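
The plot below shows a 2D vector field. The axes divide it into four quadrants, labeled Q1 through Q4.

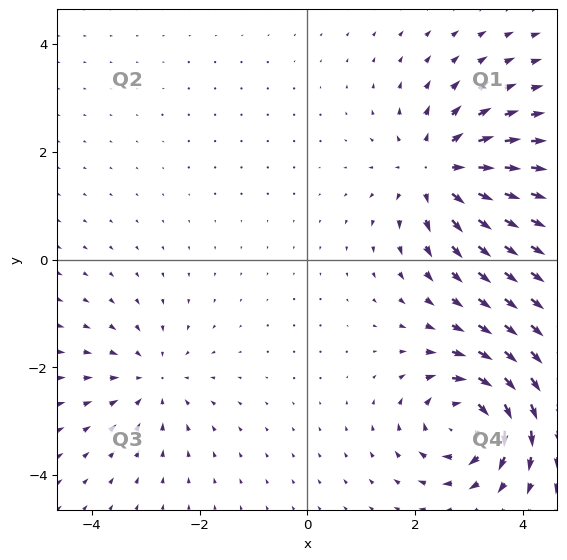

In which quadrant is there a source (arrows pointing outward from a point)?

The source sits at approximately (2.4, 1.6), which lies in quadrant Q1. The divergence there is about +4, positive as expected for a source.

Q1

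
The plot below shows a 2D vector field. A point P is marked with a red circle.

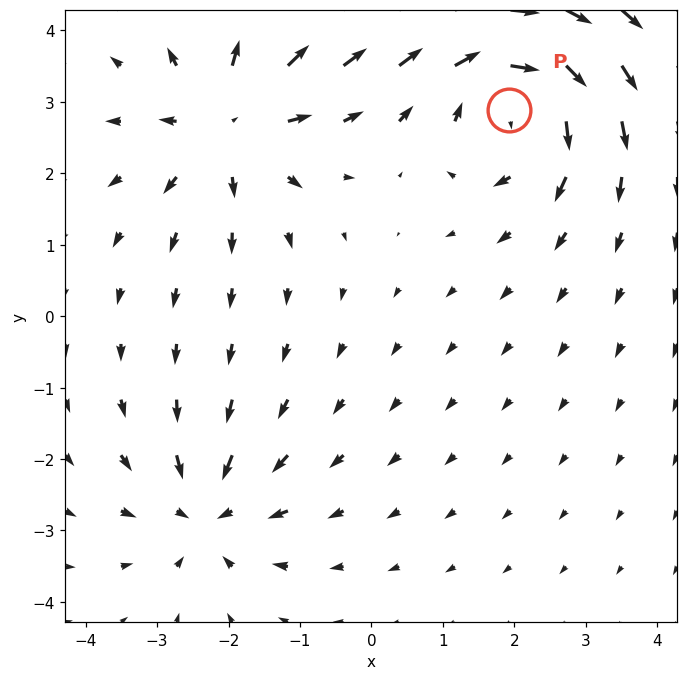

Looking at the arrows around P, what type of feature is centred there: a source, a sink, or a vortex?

At P (1.9, 2.9) the arrows circulate clockwise. Divergence ≈0, curl about -5 — near-zero divergence with nonzero curl is a vortex.

vortex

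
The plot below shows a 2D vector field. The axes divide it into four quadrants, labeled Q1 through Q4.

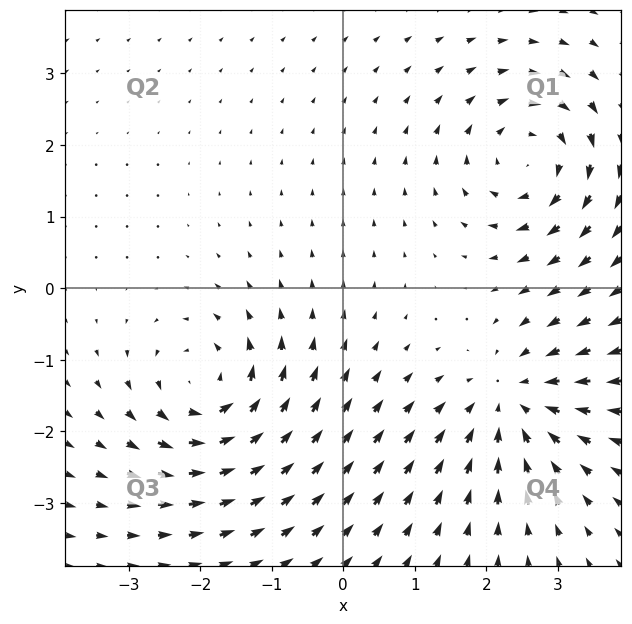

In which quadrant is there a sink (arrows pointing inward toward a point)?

Q4

The sink sits at approximately (2.4, -1.6), which lies in quadrant Q4. The divergence there is about -4, negative as expected for a sink.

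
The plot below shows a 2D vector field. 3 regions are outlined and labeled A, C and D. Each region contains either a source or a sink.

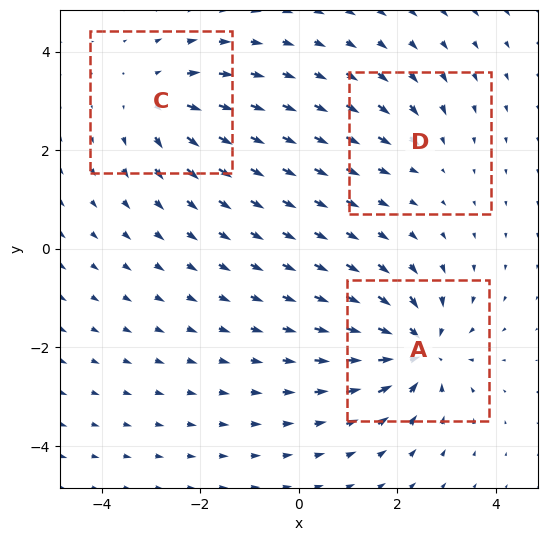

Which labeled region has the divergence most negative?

A

Divergence at each region's feature centre — A: about -6, C: about +4, D: about -2. Region A is most negative.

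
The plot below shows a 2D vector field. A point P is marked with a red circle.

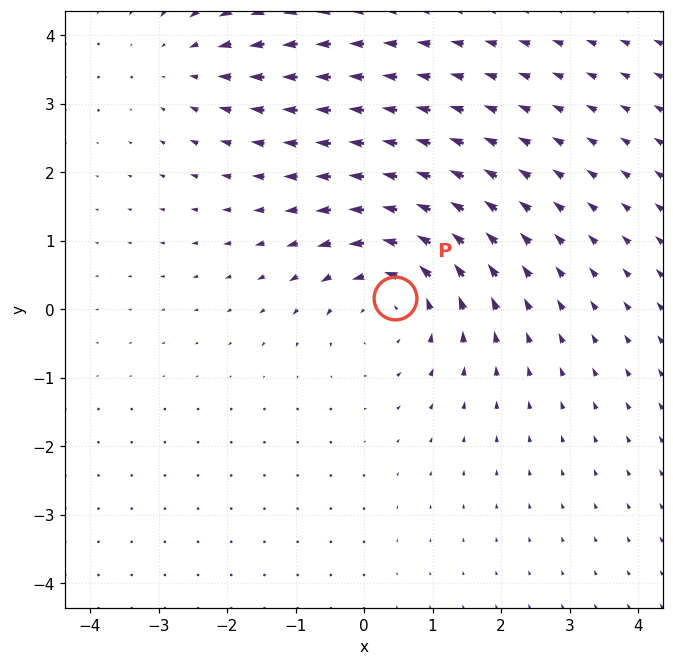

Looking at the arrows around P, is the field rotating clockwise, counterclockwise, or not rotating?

Near P at (0.5, 0.2) the arrows circulate counterclockwise. The curl (z-component) there is about +4; positive curl means counterclockwise rotation.

counterclockwise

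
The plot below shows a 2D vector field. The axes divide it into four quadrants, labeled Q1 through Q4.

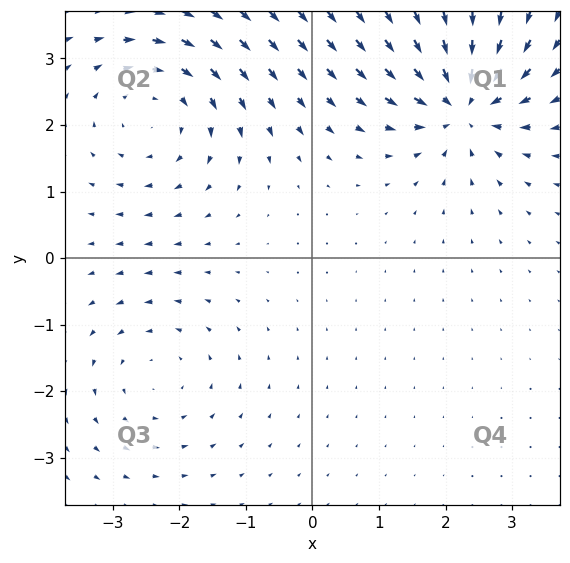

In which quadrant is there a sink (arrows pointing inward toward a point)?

Q1

The sink sits at approximately (2.3, 2.3), which lies in quadrant Q1. The divergence there is about -6, negative as expected for a sink.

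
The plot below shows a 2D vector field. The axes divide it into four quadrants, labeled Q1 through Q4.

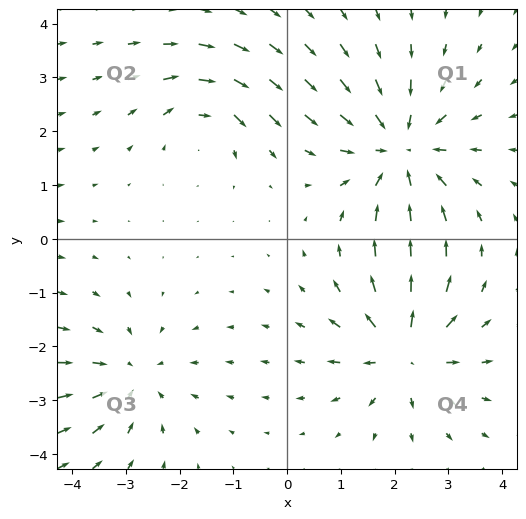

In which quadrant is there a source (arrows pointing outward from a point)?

The source sits at approximately (2.2, -2.1), which lies in quadrant Q4. The divergence there is about +5, positive as expected for a source.

Q4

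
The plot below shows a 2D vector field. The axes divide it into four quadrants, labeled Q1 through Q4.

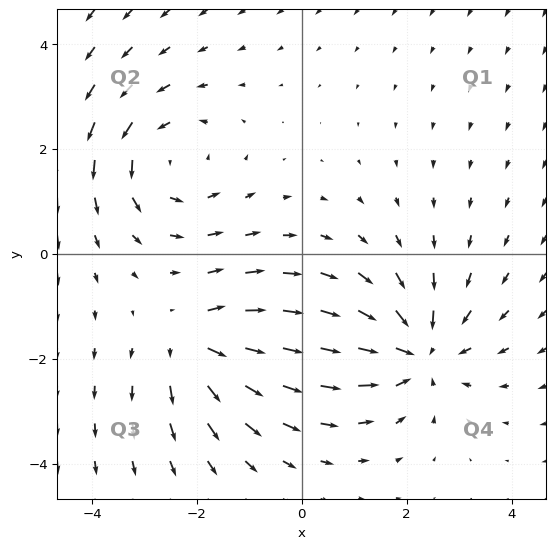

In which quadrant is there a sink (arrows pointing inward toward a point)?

The sink sits at approximately (2.2, -1.9), which lies in quadrant Q4. The divergence there is about -5, negative as expected for a sink.

Q4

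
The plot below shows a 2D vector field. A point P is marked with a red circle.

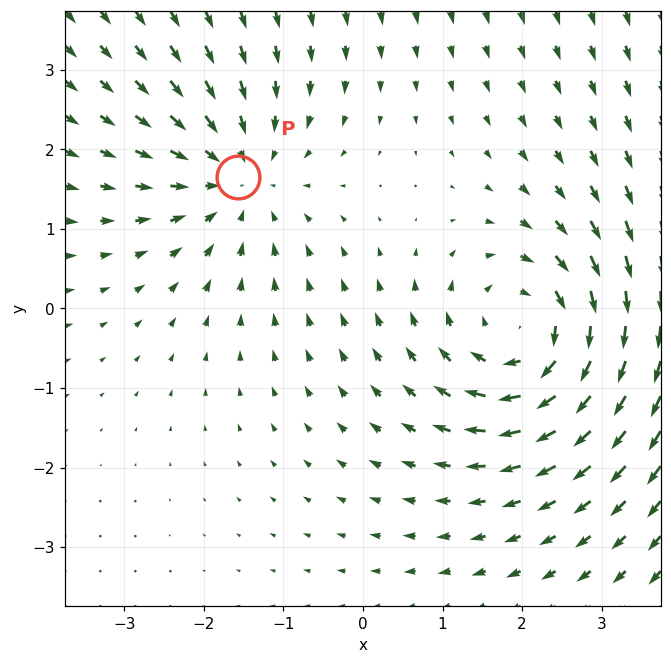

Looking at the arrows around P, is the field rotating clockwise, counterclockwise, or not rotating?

Near P at (-1.6, 1.7) the arrows show no circulation. The curl there is ≈0.

not rotating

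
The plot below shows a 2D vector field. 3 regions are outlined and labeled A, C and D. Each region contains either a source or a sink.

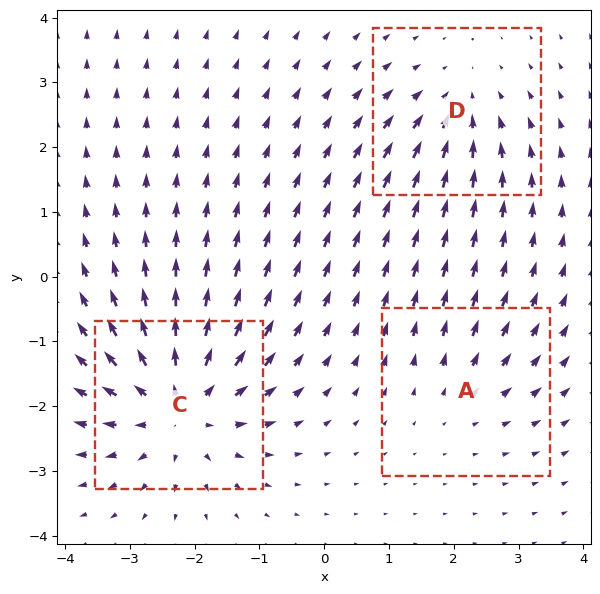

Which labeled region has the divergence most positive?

C

Divergence at each region's feature centre — A: about +2, C: about +5, D: about -3. Region C is most positive.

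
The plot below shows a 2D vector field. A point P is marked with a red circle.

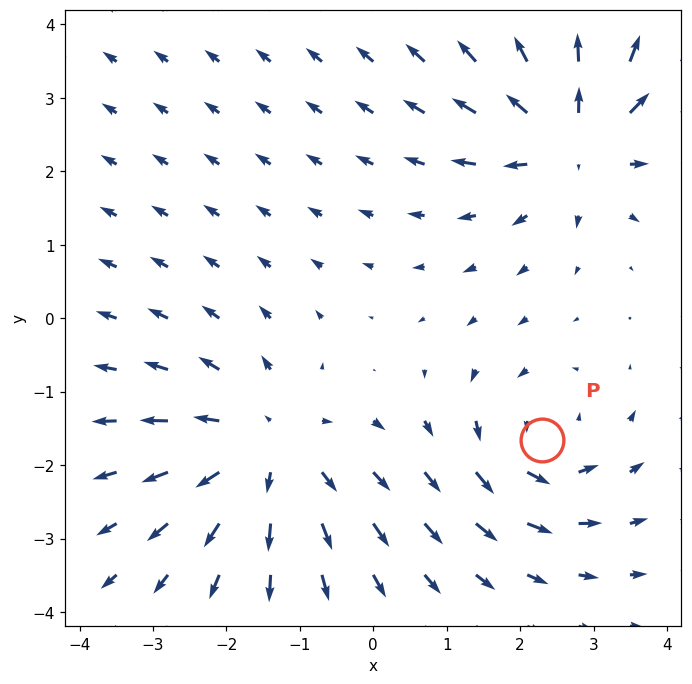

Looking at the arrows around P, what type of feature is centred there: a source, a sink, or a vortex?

At P (2.3, -1.7) the arrows circulate counterclockwise. Divergence ≈0, curl about +4 — near-zero divergence with nonzero curl is a vortex.

vortex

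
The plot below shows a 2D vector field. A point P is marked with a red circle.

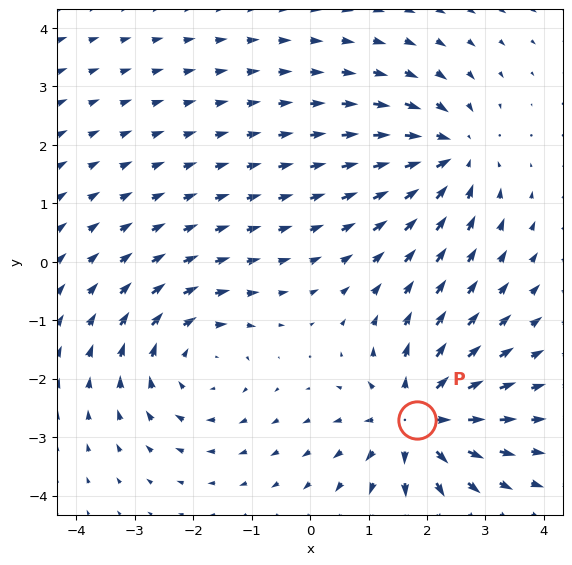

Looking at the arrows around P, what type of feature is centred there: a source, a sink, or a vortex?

At P (1.8, -2.7) the arrows spread outward. Divergence about +5, curl ≈0 — positive divergence with near-zero curl is a source.

source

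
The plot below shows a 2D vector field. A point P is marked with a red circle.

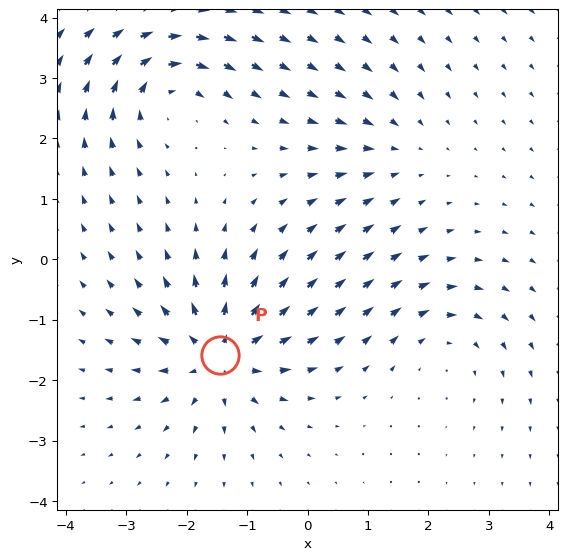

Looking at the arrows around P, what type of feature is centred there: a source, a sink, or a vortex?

source

At P (-1.5, -1.6) the arrows spread outward. Divergence about +6, curl ≈0 — positive divergence with near-zero curl is a source.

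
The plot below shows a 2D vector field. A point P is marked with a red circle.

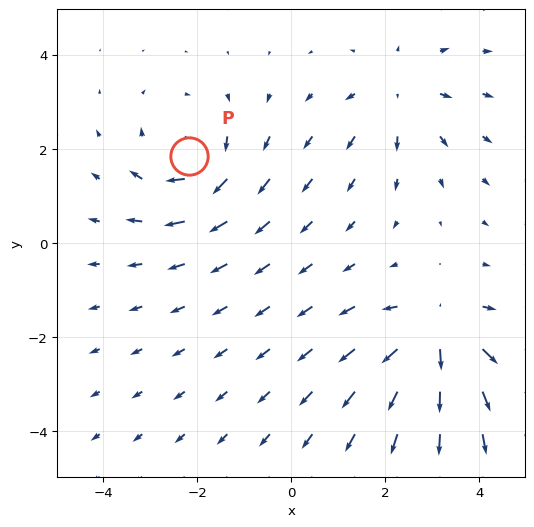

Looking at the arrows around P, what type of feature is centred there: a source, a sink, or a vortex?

At P (-2.2, 1.8) the arrows circulate clockwise. Divergence ≈0, curl about -5 — near-zero divergence with nonzero curl is a vortex.

vortex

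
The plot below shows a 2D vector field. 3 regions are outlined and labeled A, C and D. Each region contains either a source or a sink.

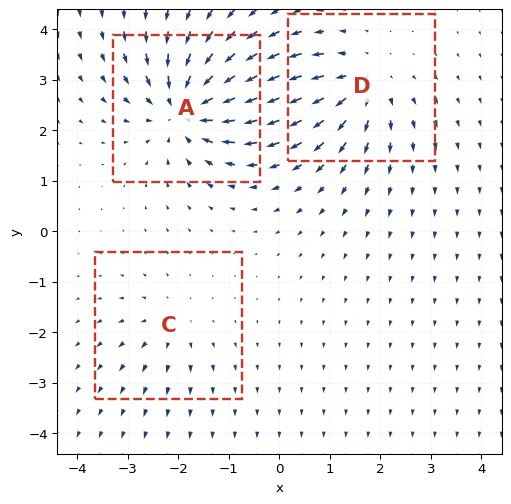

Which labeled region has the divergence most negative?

Divergence at each region's feature centre — A: about -6, C: about +2, D: about +4. Region A is most negative.

A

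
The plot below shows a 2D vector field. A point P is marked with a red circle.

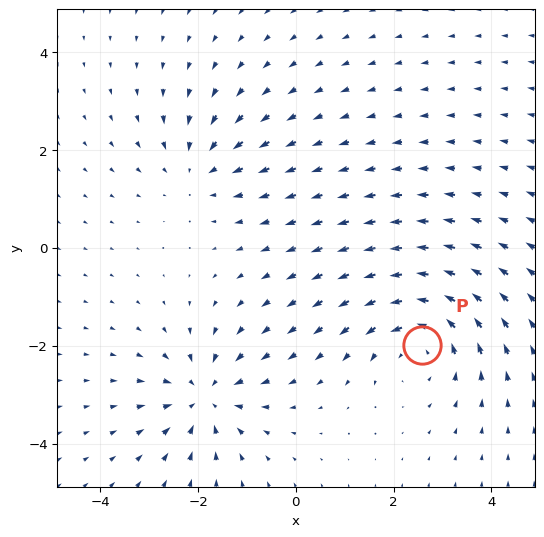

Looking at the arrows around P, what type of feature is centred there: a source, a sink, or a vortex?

At P (2.6, -2.0) the arrows circulate counterclockwise. Divergence ≈0, curl about +4 — near-zero divergence with nonzero curl is a vortex.

vortex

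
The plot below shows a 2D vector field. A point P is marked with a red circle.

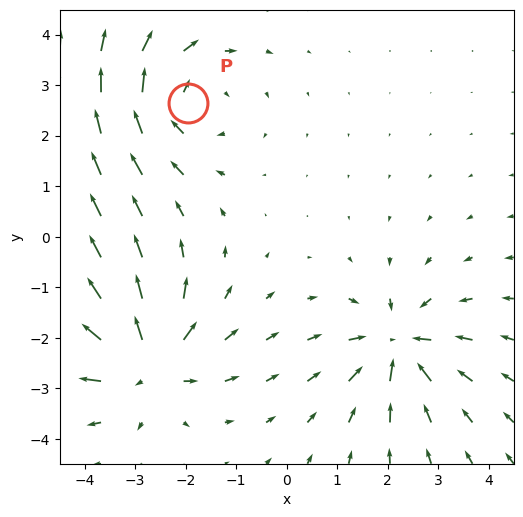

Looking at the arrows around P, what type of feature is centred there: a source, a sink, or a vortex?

vortex

At P (-2.0, 2.6) the arrows circulate clockwise. Divergence ≈0, curl about -4 — near-zero divergence with nonzero curl is a vortex.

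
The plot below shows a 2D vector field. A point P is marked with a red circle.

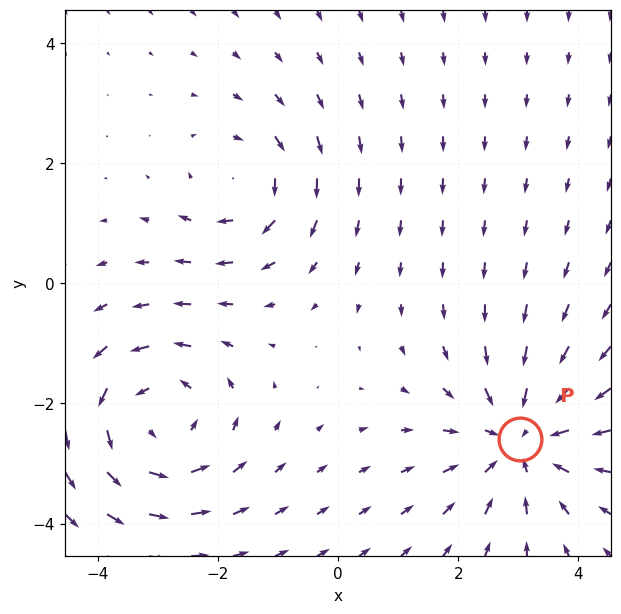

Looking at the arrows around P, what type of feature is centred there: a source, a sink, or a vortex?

sink

At P (3.0, -2.6) the arrows converge inward. Divergence about -4, curl ≈0 — negative divergence with near-zero curl is a sink.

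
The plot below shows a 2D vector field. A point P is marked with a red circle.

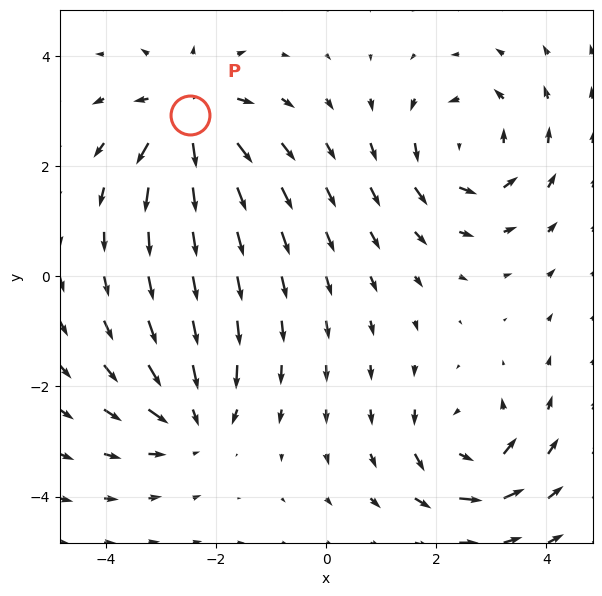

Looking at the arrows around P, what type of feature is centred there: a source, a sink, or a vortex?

At P (-2.5, 2.9) the arrows spread outward. Divergence about +5, curl ≈0 — positive divergence with near-zero curl is a source.

source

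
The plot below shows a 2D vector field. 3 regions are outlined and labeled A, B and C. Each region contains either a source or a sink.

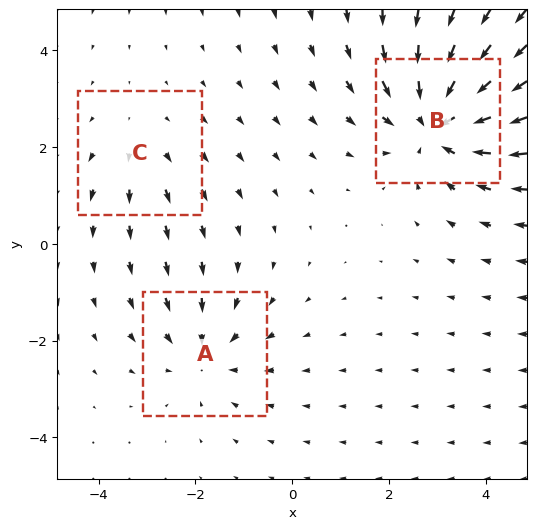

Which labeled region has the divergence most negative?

Divergence at each region's feature centre — A: about -3, B: about -5, C: about +2. Region B is most negative.

B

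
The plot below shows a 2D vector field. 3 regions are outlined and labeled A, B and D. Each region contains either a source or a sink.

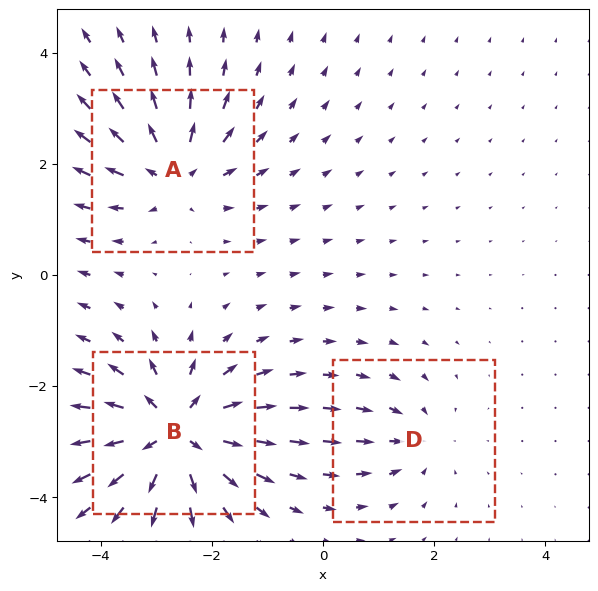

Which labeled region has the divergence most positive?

B

Divergence at each region's feature centre — A: about +4, B: about +5, D: about -2. Region B is most positive.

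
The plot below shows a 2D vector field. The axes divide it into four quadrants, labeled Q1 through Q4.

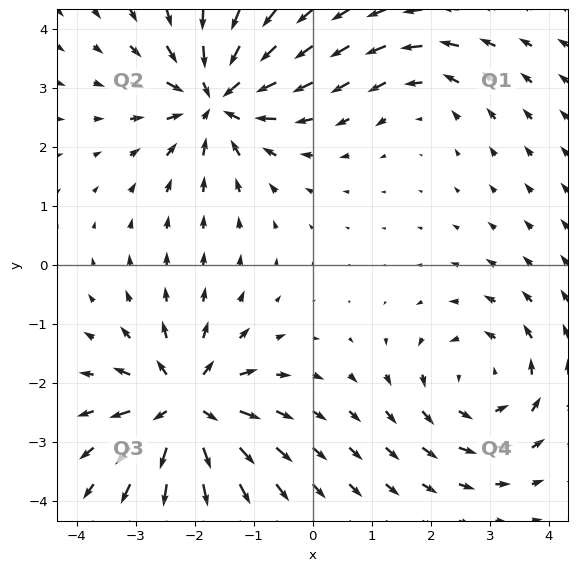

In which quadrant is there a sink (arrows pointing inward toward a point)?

The sink sits at approximately (-1.6, 2.8), which lies in quadrant Q2. The divergence there is about -7, negative as expected for a sink.

Q2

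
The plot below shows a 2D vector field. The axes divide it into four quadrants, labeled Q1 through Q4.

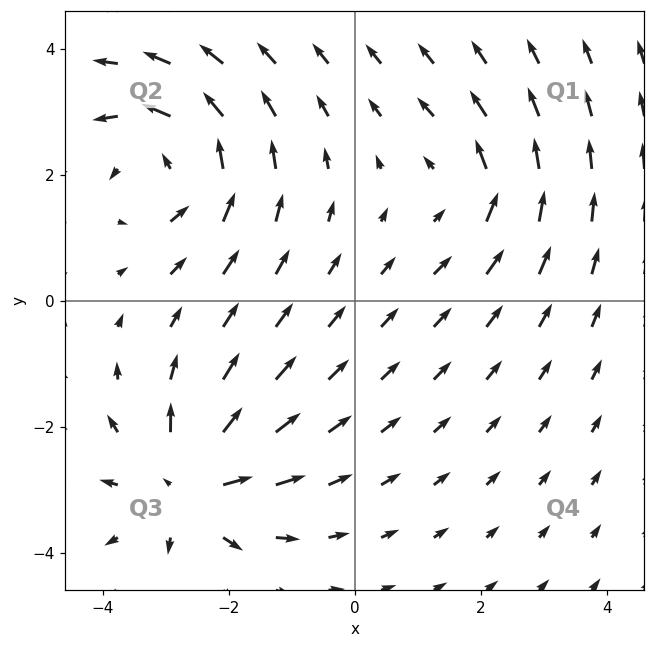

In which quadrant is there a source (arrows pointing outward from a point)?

The source sits at approximately (-2.6, -2.9), which lies in quadrant Q3. The divergence there is about +6, positive as expected for a source.

Q3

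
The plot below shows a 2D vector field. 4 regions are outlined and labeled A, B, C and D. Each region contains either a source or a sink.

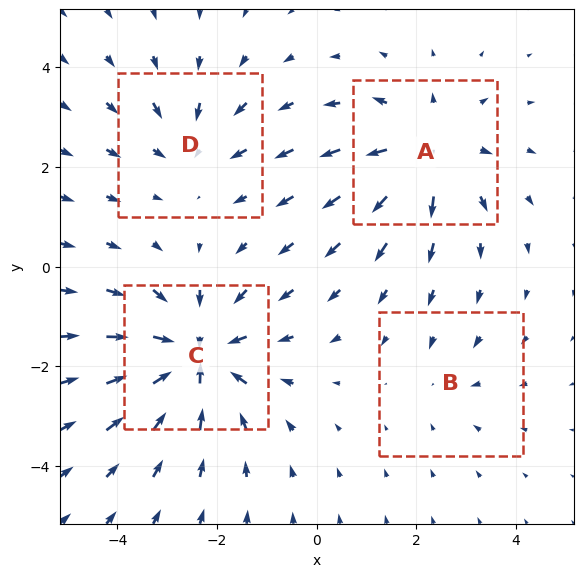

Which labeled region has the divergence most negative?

C

Divergence at each region's feature centre — A: about +4, B: about -2, C: about -6, D: about -3. Region C is most negative.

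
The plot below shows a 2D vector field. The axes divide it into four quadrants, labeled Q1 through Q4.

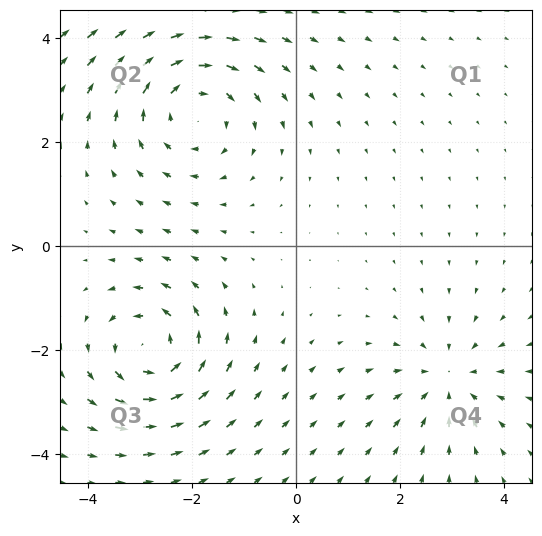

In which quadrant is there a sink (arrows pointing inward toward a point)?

The sink sits at approximately (2.9, -2.6), which lies in quadrant Q4. The divergence there is about -3, negative as expected for a sink.

Q4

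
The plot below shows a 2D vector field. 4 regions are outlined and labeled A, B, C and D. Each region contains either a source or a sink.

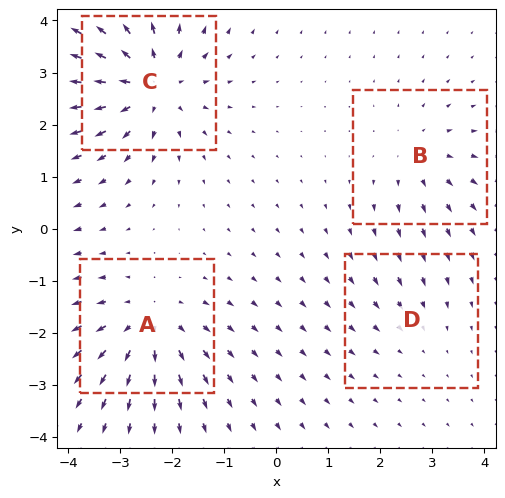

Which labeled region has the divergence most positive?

C

Divergence at each region's feature centre — A: about +5, B: about +4, C: about +7, D: about -2. Region C is most positive.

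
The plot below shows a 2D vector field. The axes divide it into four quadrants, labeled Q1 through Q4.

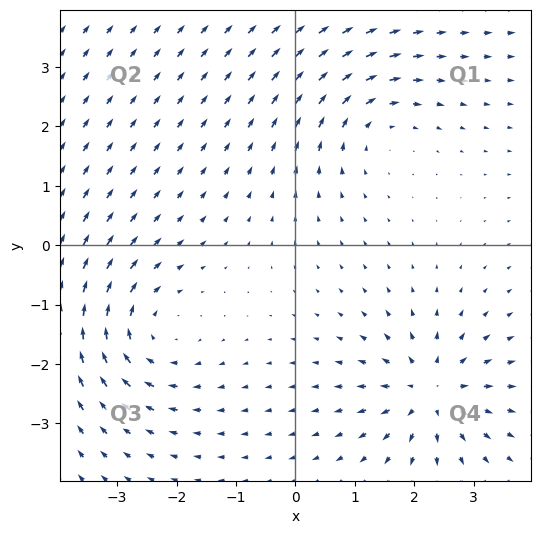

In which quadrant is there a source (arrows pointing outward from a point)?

The source sits at approximately (2.3, -2.5), which lies in quadrant Q4. The divergence there is about +6, positive as expected for a source.

Q4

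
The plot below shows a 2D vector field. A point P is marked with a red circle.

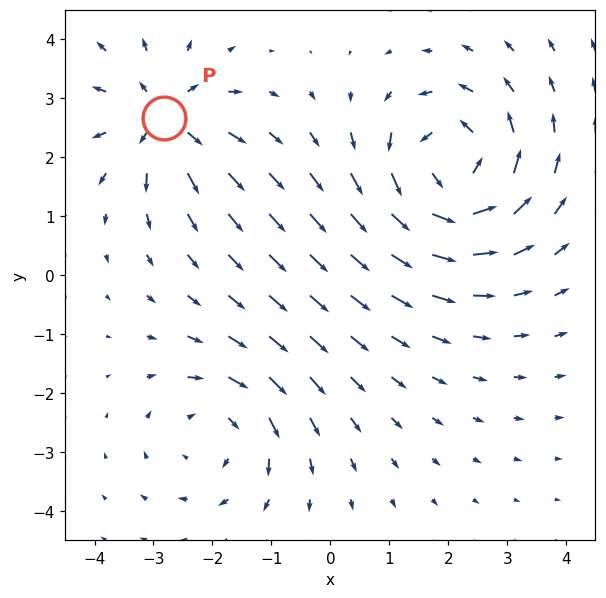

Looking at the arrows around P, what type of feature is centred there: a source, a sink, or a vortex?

source

At P (-2.8, 2.7) the arrows spread outward. Divergence about +4, curl ≈0 — positive divergence with near-zero curl is a source.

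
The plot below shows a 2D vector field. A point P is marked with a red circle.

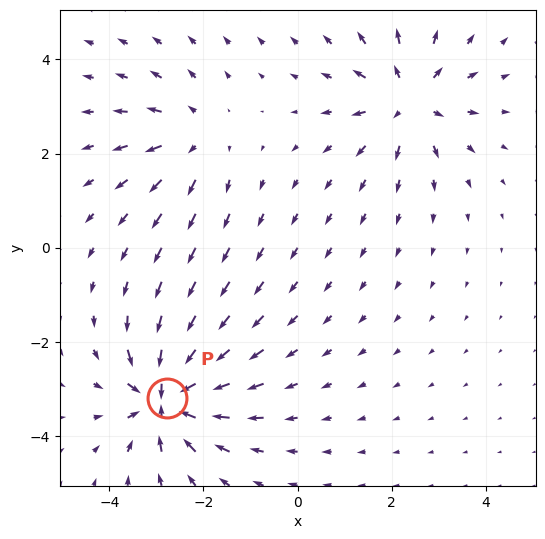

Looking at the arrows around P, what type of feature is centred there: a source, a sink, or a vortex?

sink

At P (-2.8, -3.2) the arrows converge inward. Divergence about -7, curl ≈0 — negative divergence with near-zero curl is a sink.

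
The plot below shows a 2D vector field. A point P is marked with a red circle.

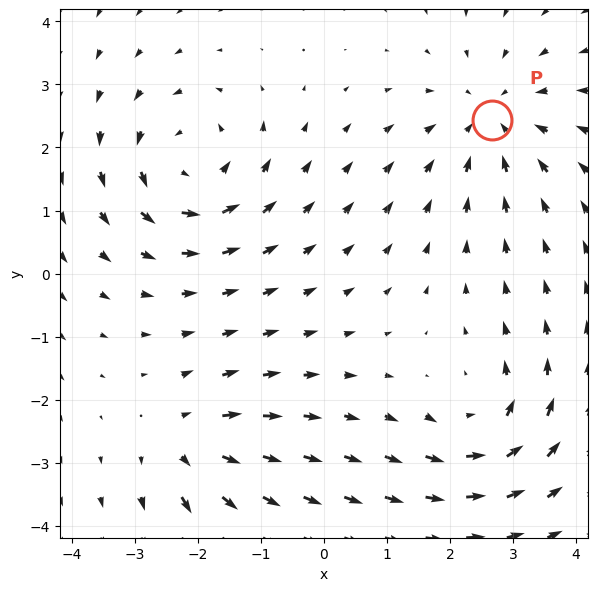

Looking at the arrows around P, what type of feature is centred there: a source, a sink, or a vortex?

sink

At P (2.7, 2.4) the arrows converge inward. Divergence about -3, curl ≈0 — negative divergence with near-zero curl is a sink.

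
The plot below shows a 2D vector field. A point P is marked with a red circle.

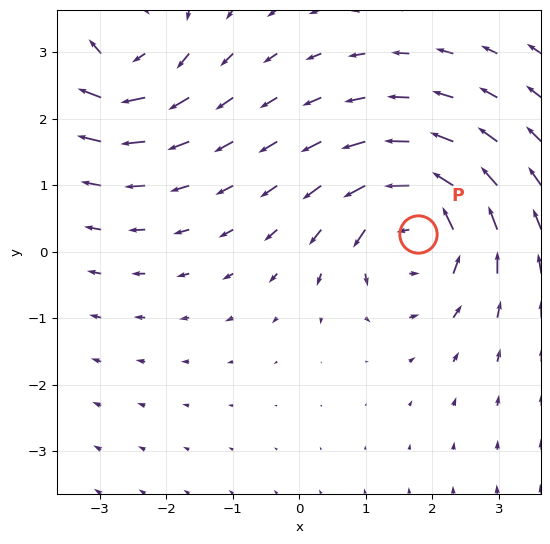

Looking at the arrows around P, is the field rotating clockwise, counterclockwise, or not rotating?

counterclockwise

Near P at (1.8, 0.3) the arrows circulate counterclockwise. The curl (z-component) there is about +5; positive curl means counterclockwise rotation.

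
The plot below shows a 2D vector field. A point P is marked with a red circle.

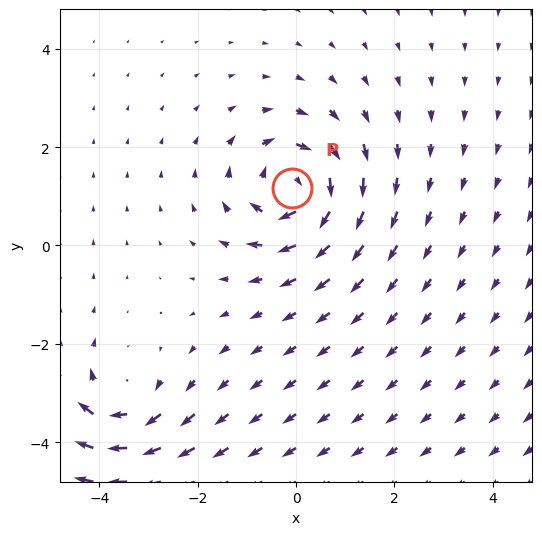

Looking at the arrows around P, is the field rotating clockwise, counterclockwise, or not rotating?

Near P at (-0.1, 1.2) the arrows circulate clockwise. The curl (z-component) there is about -5; negative curl means clockwise rotation.

clockwise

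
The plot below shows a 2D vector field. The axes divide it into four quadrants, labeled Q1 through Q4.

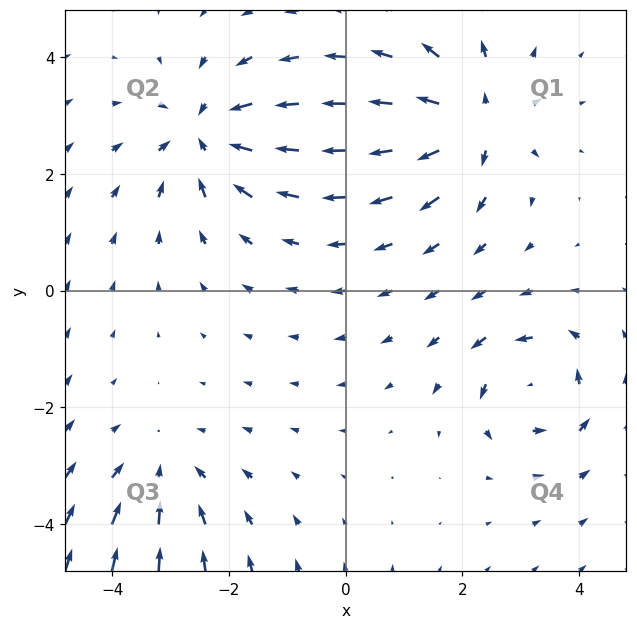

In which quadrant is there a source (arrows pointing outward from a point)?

Q1

The source sits at approximately (2.2, 2.9), which lies in quadrant Q1. The divergence there is about +5, positive as expected for a source.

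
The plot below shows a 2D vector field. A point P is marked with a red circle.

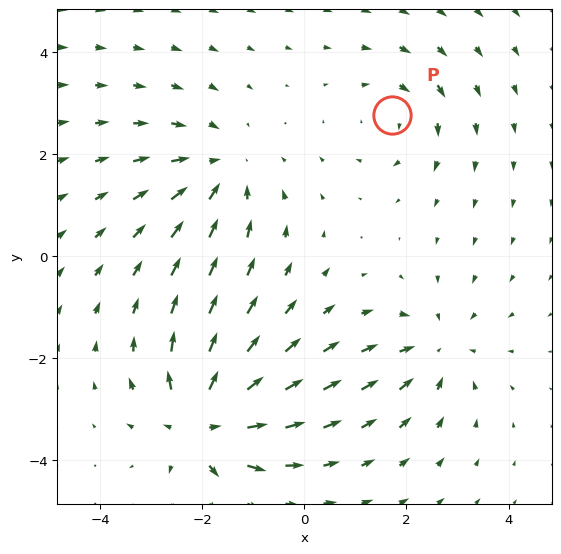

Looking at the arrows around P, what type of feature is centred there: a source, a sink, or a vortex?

vortex

At P (1.7, 2.8) the arrows circulate clockwise. Divergence ≈0, curl about -3 — near-zero divergence with nonzero curl is a vortex.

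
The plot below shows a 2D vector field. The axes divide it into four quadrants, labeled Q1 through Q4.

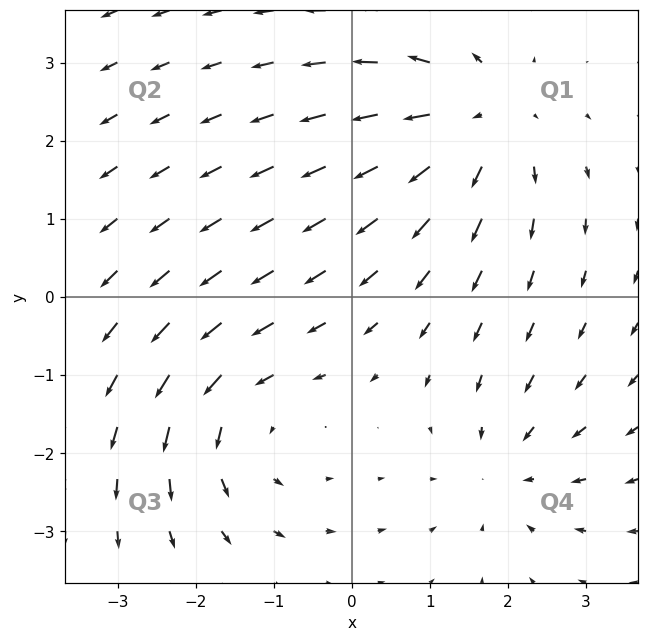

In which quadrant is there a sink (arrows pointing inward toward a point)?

The sink sits at approximately (2.0, -2.2), which lies in quadrant Q4. The divergence there is about -3, negative as expected for a sink.

Q4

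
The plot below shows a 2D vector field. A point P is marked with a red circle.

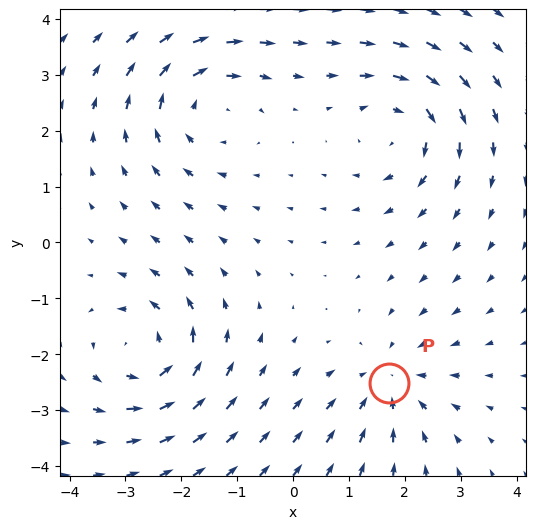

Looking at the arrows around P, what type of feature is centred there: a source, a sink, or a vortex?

At P (1.7, -2.5) the arrows converge inward. Divergence about -4, curl ≈0 — negative divergence with near-zero curl is a sink.

sink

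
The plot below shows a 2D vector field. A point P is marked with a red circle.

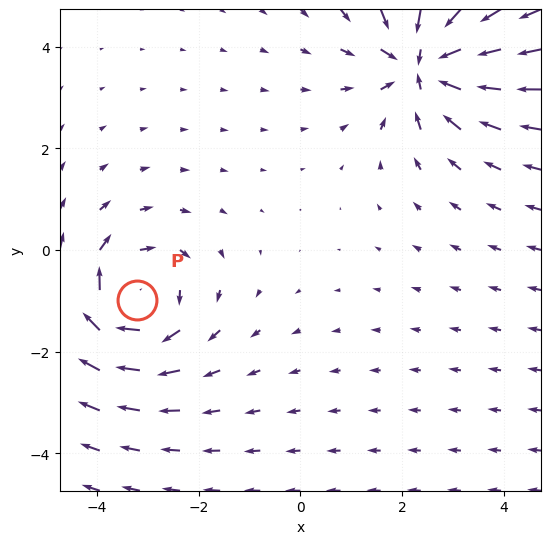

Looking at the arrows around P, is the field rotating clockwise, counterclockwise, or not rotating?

clockwise

Near P at (-3.2, -1.0) the arrows circulate clockwise. The curl (z-component) there is about -4; negative curl means clockwise rotation.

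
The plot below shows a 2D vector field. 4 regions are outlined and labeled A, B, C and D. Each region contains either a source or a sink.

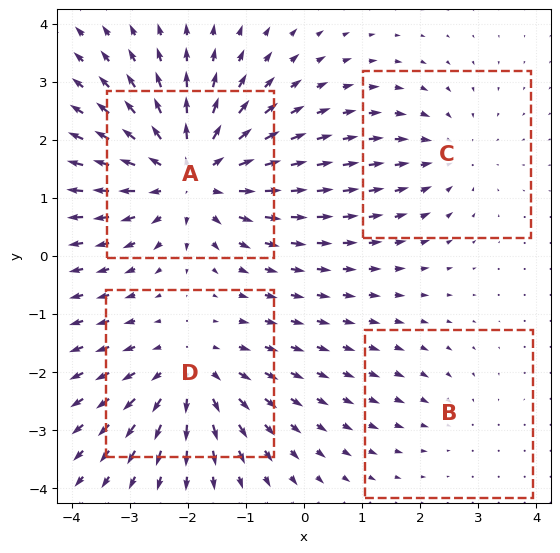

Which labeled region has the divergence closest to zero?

Divergence at each region's feature centre — A: about +6, B: about -2, C: about -3, D: about +4. Region B is closest to zero.

B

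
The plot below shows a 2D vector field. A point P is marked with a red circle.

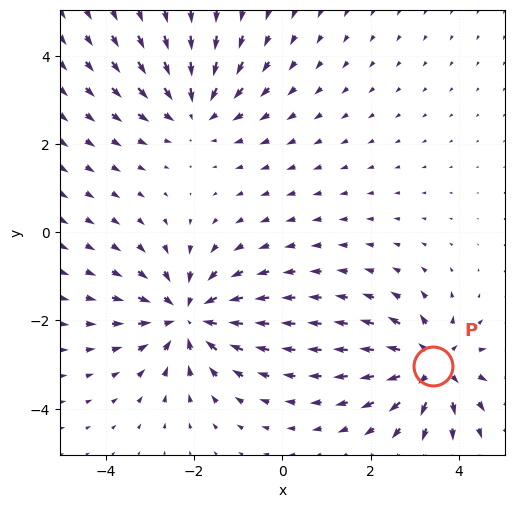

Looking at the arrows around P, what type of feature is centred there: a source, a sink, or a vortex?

source

At P (3.4, -3.0) the arrows spread outward. Divergence about +4, curl ≈0 — positive divergence with near-zero curl is a source.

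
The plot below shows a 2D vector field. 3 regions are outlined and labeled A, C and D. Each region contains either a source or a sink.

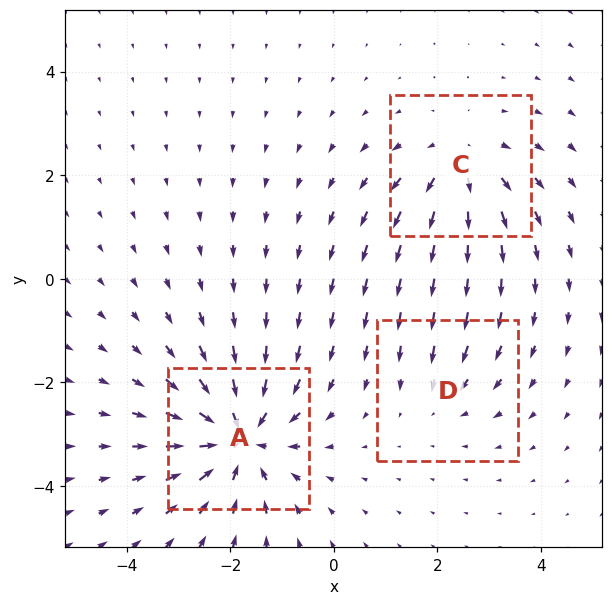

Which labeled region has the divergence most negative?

Divergence at each region's feature centre — A: about -5, C: about +3, D: about -2. Region A is most negative.

A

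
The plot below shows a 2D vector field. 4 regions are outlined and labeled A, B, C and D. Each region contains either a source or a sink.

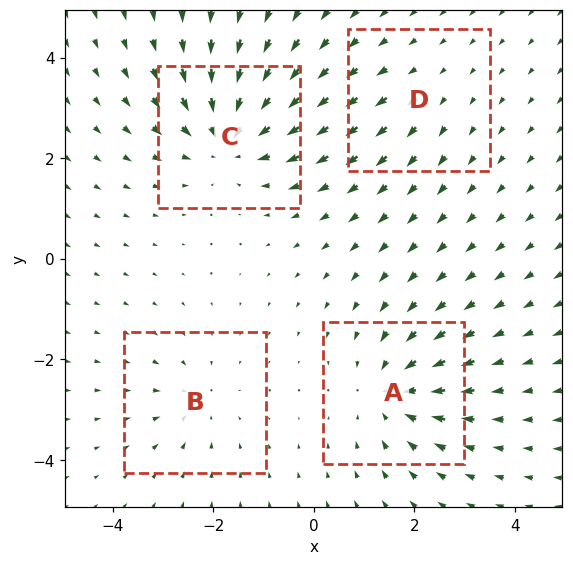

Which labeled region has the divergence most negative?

Divergence at each region's feature centre — A: about -5, B: about -3, C: about -6, D: about +2. Region C is most negative.

C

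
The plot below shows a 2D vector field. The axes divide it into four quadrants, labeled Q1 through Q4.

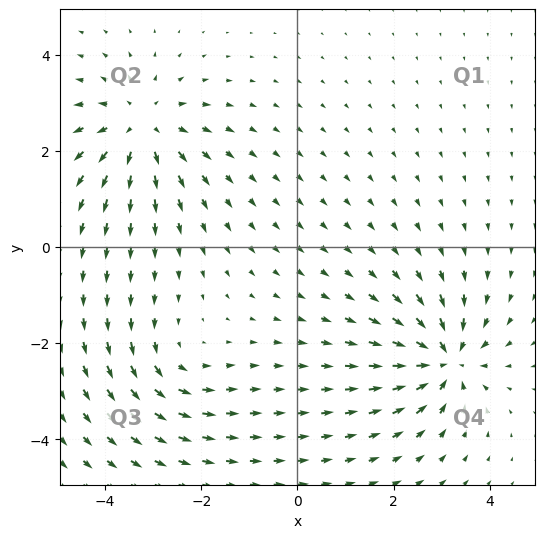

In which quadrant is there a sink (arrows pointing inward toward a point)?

Q4

The sink sits at approximately (3.1, -2.3), which lies in quadrant Q4. The divergence there is about -7, negative as expected for a sink.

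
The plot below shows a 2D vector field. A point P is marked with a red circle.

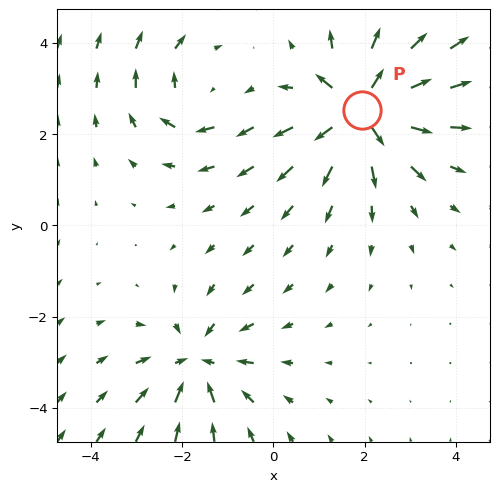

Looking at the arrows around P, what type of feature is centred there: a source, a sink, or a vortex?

At P (1.9, 2.5) the arrows spread outward. Divergence about +7, curl ≈0 — positive divergence with near-zero curl is a source.

source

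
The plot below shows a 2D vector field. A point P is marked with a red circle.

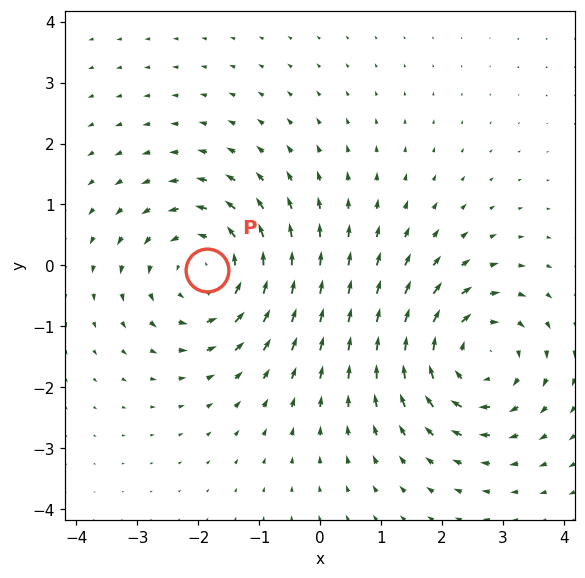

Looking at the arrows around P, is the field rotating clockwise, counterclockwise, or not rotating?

counterclockwise

Near P at (-1.9, -0.1) the arrows circulate counterclockwise. The curl (z-component) there is about +4; positive curl means counterclockwise rotation.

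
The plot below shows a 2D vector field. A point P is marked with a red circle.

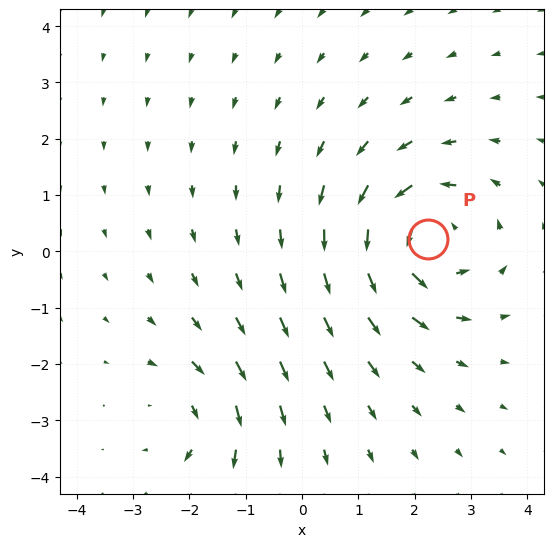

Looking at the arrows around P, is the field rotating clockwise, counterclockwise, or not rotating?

counterclockwise

Near P at (2.2, 0.2) the arrows circulate counterclockwise. The curl (z-component) there is about +5; positive curl means counterclockwise rotation.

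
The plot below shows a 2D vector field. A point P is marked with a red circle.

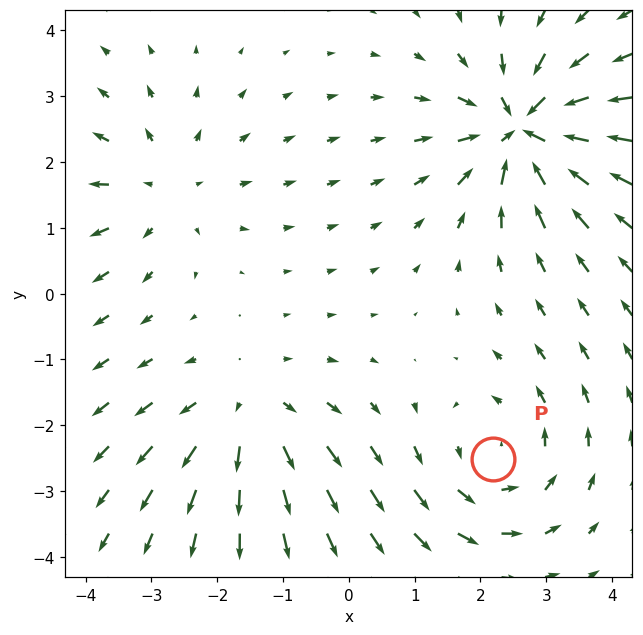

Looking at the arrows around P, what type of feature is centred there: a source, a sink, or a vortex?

At P (2.2, -2.5) the arrows circulate counterclockwise. Divergence ≈0, curl about +3 — near-zero divergence with nonzero curl is a vortex.

vortex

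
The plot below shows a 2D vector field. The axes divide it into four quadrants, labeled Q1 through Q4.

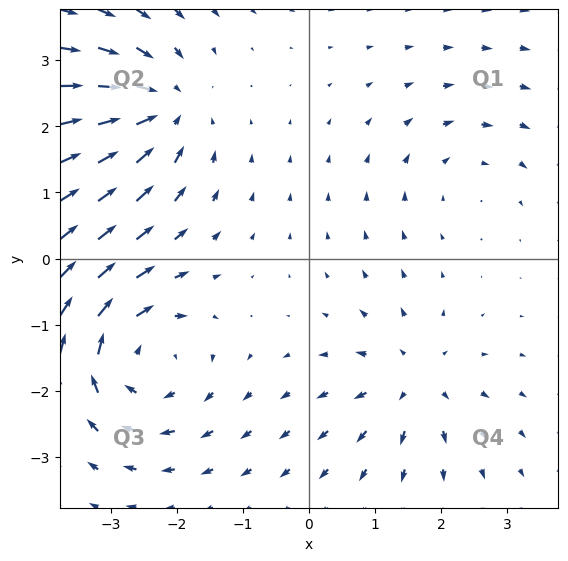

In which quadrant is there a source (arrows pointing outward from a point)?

The source sits at approximately (1.6, -1.8), which lies in quadrant Q4. The divergence there is about +4, positive as expected for a source.

Q4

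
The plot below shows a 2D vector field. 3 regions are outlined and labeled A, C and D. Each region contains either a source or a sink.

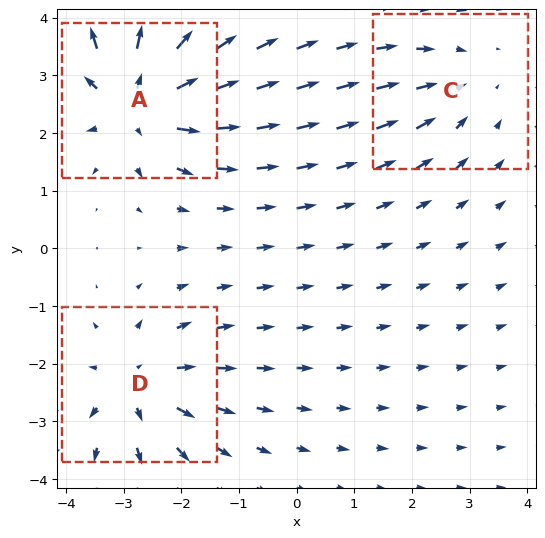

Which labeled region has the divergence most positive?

A

Divergence at each region's feature centre — A: about +5, C: about -2, D: about +3. Region A is most positive.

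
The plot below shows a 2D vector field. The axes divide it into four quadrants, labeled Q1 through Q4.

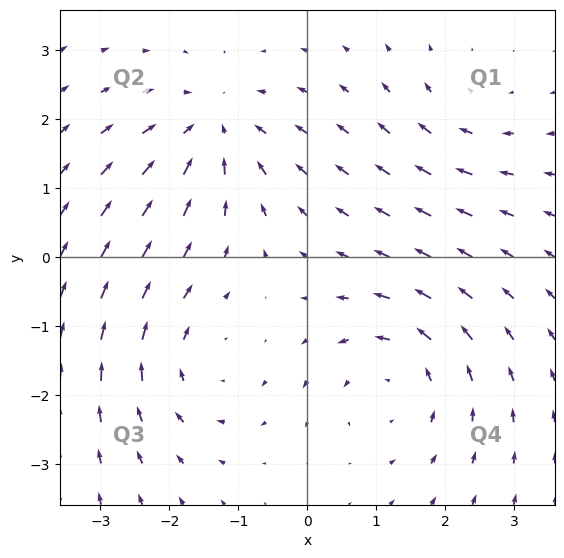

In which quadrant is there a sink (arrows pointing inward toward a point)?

Q2

The sink sits at approximately (-1.4, 1.9), which lies in quadrant Q2. The divergence there is about -4, negative as expected for a sink.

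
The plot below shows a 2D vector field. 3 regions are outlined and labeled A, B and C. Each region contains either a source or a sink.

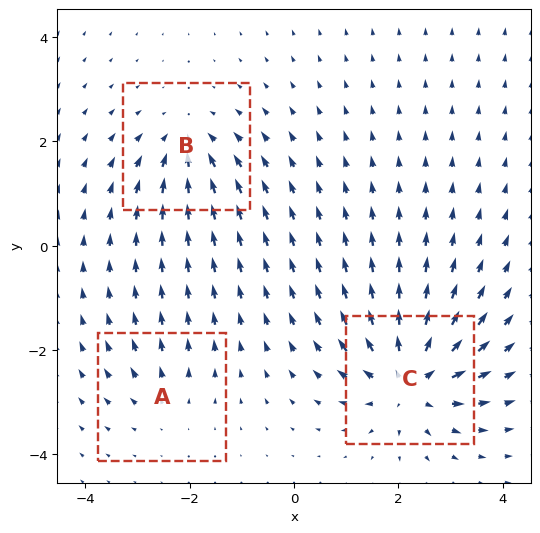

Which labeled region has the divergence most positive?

C

Divergence at each region's feature centre — A: about +2, B: about -4, C: about +6. Region C is most positive.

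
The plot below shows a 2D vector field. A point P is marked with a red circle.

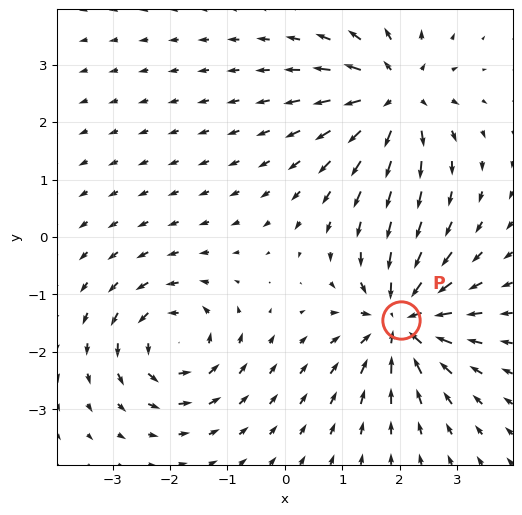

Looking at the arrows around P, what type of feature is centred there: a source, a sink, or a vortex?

At P (2.0, -1.5) the arrows converge inward. Divergence about -6, curl ≈0 — negative divergence with near-zero curl is a sink.

sink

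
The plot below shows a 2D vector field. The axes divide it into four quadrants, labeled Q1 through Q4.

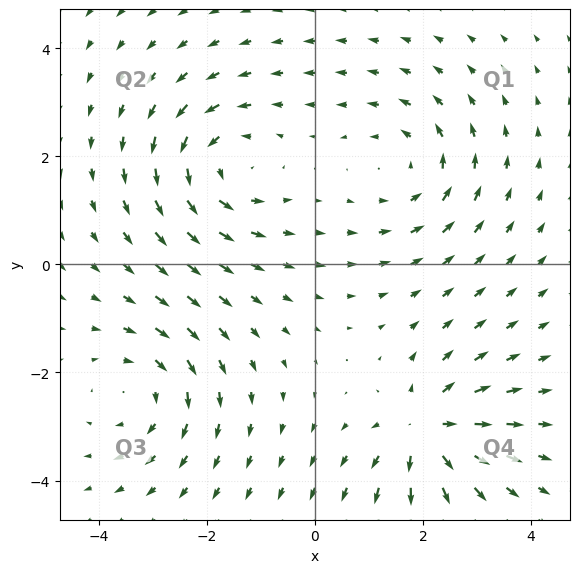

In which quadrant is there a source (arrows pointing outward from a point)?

The source sits at approximately (2.1, -3.1), which lies in quadrant Q4. The divergence there is about +5, positive as expected for a source.

Q4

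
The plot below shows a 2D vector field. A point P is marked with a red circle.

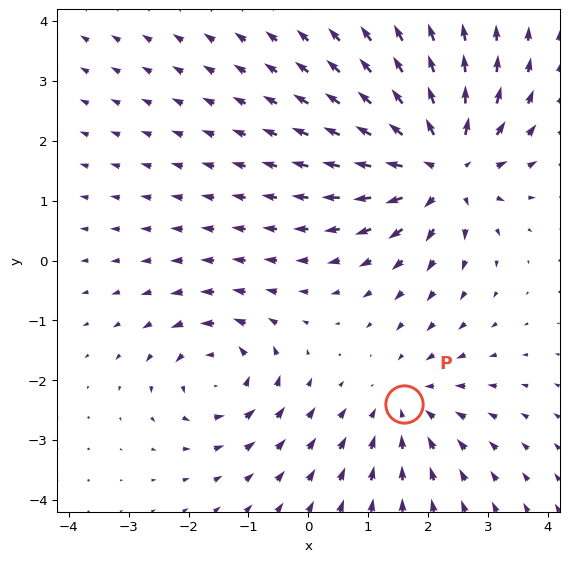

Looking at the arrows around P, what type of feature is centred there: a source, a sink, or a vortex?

sink

At P (1.6, -2.4) the arrows converge inward. Divergence about -2, curl ≈0 — negative divergence with near-zero curl is a sink.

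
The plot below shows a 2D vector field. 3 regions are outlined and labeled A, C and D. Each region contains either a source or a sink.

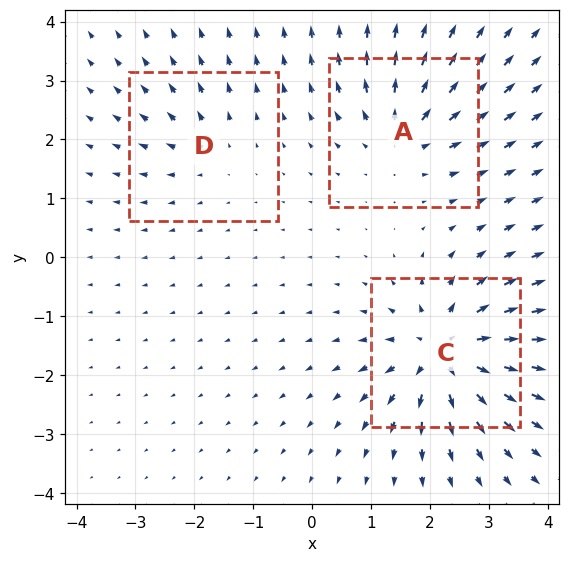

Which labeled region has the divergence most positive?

Divergence at each region's feature centre — A: about +4, C: about +6, D: about +2. Region C is most positive.

C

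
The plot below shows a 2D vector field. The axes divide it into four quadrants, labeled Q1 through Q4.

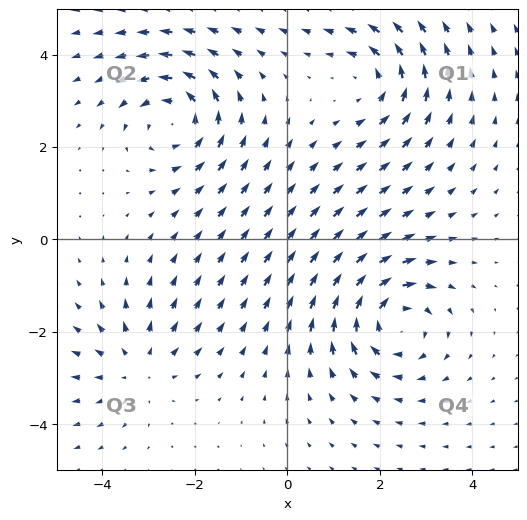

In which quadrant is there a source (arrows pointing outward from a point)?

The source sits at approximately (-3.2, -2.7), which lies in quadrant Q3. The divergence there is about +3, positive as expected for a source.

Q3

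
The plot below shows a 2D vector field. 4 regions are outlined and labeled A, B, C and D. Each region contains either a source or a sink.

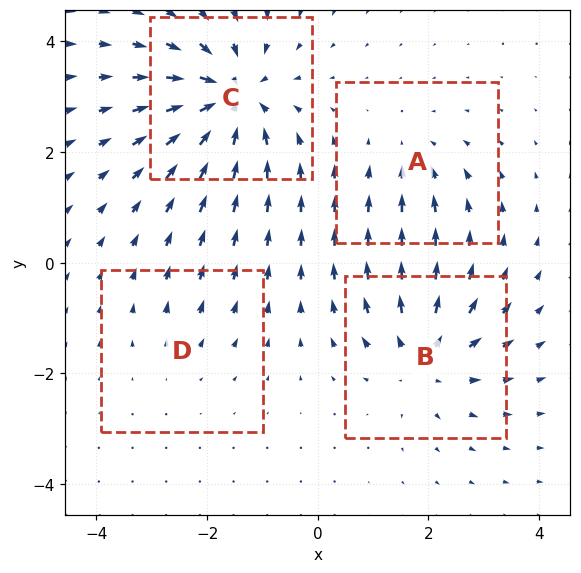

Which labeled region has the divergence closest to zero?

Divergence at each region's feature centre — A: about -3, B: about +6, C: about -8, D: about +2. Region D is closest to zero.

D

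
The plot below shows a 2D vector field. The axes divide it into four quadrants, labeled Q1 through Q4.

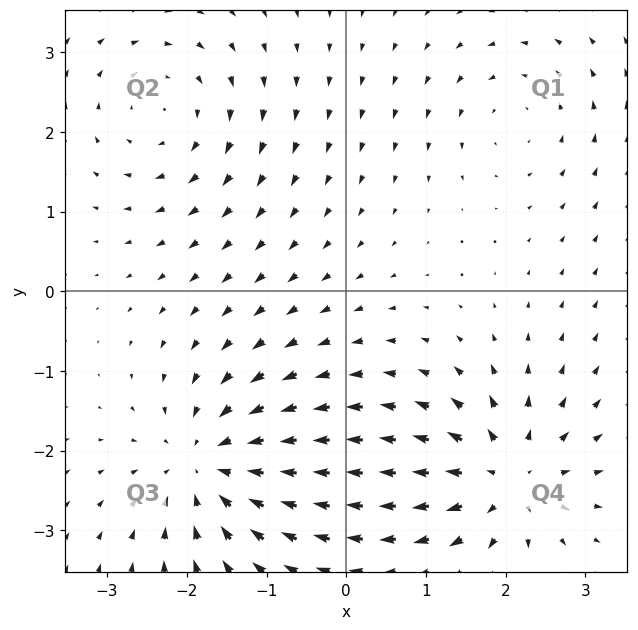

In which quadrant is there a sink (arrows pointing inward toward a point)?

Q3

The sink sits at approximately (-1.7, -2.2), which lies in quadrant Q3. The divergence there is about -5, negative as expected for a sink.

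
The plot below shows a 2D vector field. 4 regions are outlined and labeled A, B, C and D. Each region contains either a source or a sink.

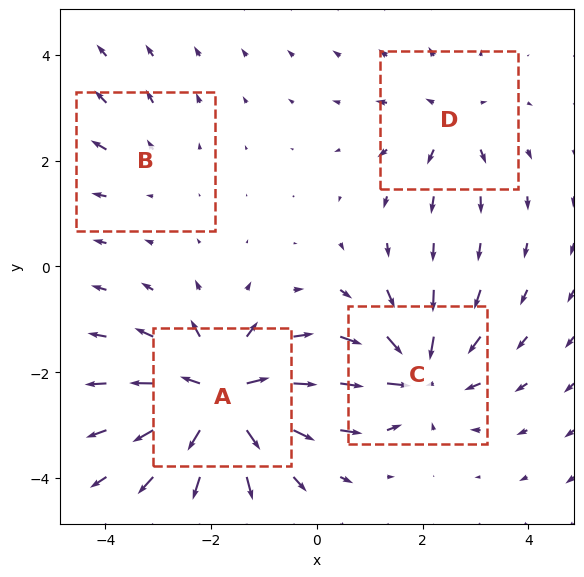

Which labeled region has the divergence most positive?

Divergence at each region's feature centre — A: about +8, B: about +2, C: about -6, D: about +4. Region A is most positive.

A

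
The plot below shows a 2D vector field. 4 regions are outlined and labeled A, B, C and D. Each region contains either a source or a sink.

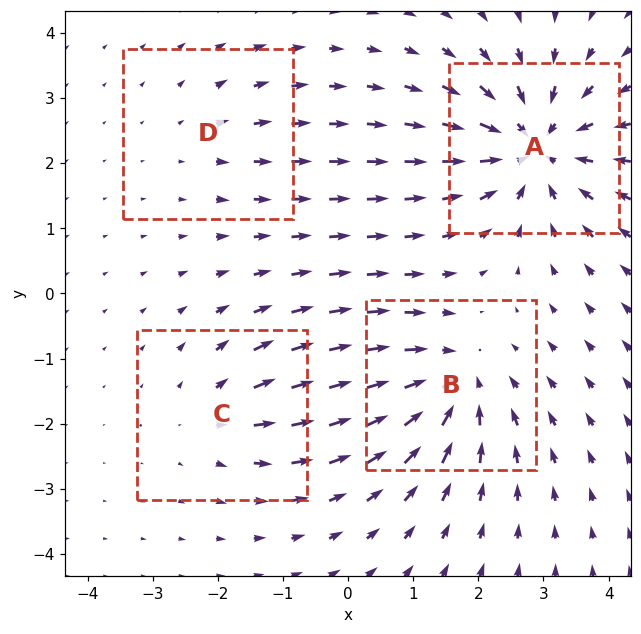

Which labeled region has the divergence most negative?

A

Divergence at each region's feature centre — A: about -7, B: about -5, C: about +3, D: about +2. Region A is most negative.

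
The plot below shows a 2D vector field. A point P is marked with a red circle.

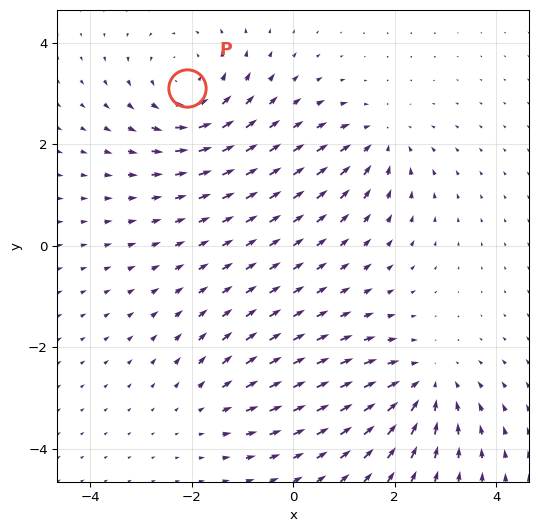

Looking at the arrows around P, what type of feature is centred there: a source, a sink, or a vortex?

vortex

At P (-2.1, 3.1) the arrows circulate counterclockwise. Divergence ≈0, curl about +4 — near-zero divergence with nonzero curl is a vortex.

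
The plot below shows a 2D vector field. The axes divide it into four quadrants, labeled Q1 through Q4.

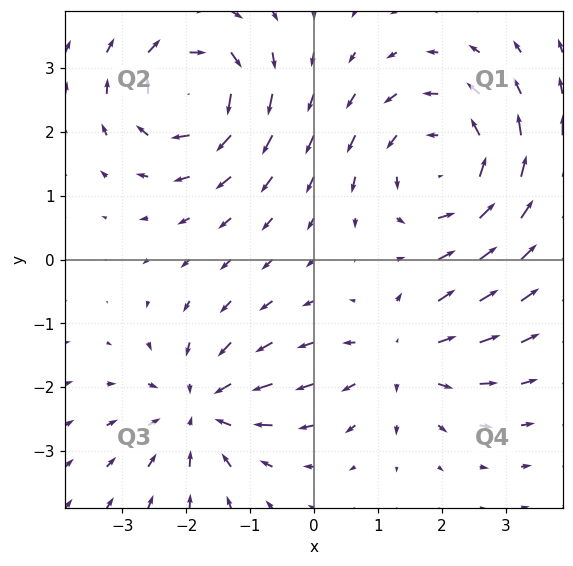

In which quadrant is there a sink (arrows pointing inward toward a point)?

The sink sits at approximately (-1.8, -2.3), which lies in quadrant Q3. The divergence there is about -4, negative as expected for a sink.

Q3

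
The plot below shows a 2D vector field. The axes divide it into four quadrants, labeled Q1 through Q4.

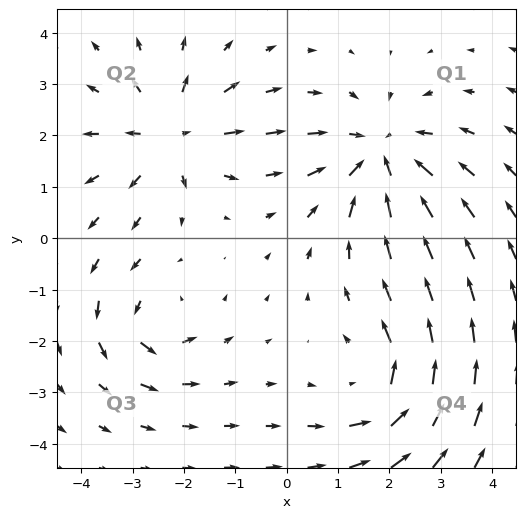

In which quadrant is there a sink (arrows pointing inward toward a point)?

Q1

The sink sits at approximately (1.8, 1.6), which lies in quadrant Q1. The divergence there is about -4, negative as expected for a sink.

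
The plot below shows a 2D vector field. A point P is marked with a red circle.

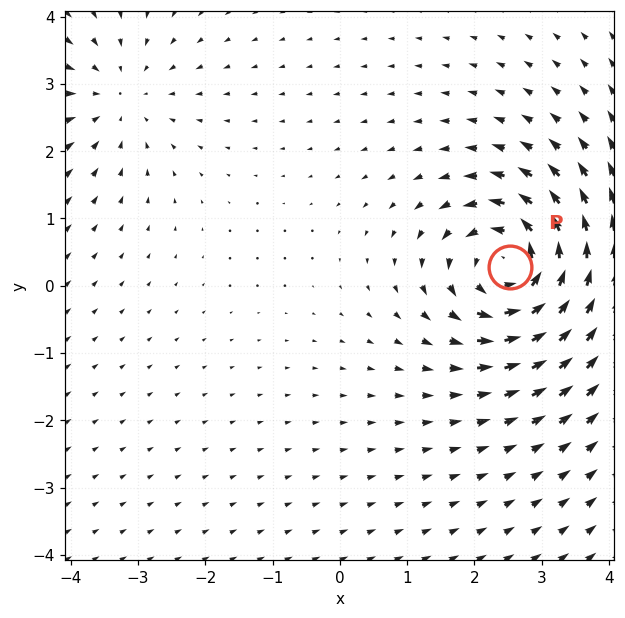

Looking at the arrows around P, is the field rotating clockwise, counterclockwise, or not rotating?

counterclockwise

Near P at (2.5, 0.3) the arrows circulate counterclockwise. The curl (z-component) there is about +6; positive curl means counterclockwise rotation.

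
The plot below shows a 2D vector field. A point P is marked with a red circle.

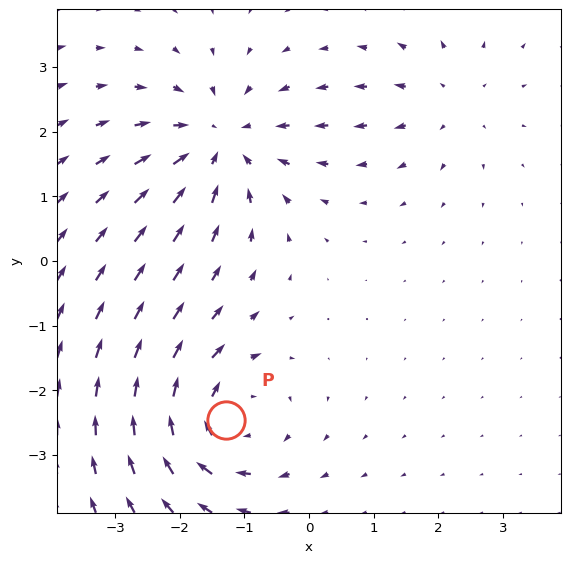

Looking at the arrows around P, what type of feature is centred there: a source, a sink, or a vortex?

vortex

At P (-1.3, -2.5) the arrows circulate clockwise. Divergence ≈0, curl about -5 — near-zero divergence with nonzero curl is a vortex.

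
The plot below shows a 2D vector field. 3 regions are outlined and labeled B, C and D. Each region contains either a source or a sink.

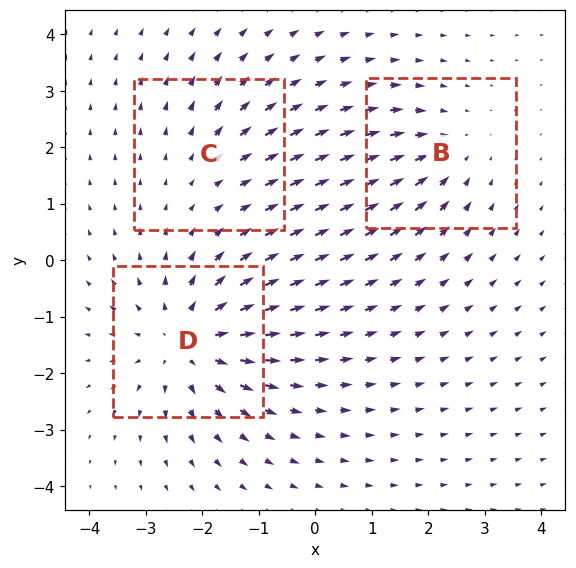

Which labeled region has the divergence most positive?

D

Divergence at each region's feature centre — B: about -3, C: about +2, D: about +4. Region D is most positive.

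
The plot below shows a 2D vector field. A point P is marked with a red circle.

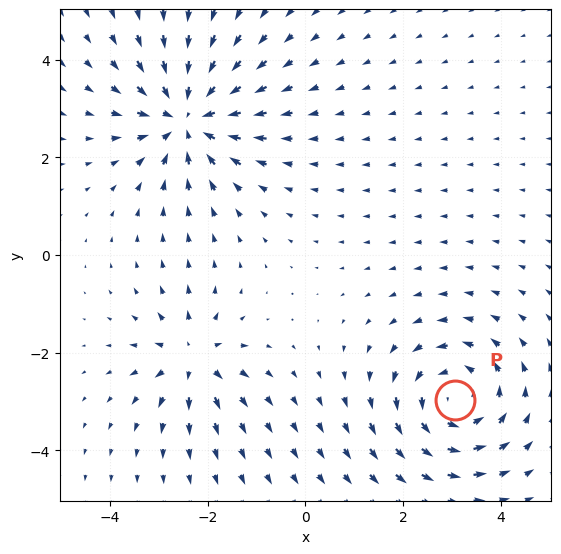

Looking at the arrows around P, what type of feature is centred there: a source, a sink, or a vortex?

At P (3.1, -3.0) the arrows circulate counterclockwise. Divergence ≈0, curl about +4 — near-zero divergence with nonzero curl is a vortex.

vortex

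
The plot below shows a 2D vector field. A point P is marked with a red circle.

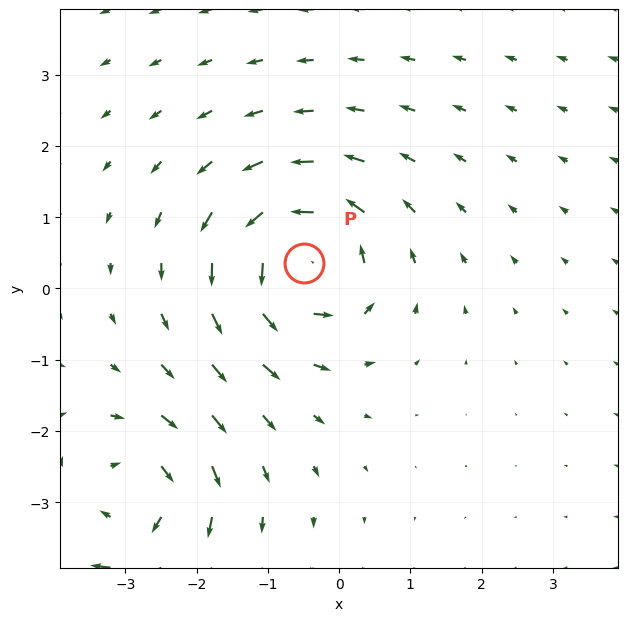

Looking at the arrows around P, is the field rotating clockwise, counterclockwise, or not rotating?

Near P at (-0.5, 0.4) the arrows circulate counterclockwise. The curl (z-component) there is about +4; positive curl means counterclockwise rotation.

counterclockwise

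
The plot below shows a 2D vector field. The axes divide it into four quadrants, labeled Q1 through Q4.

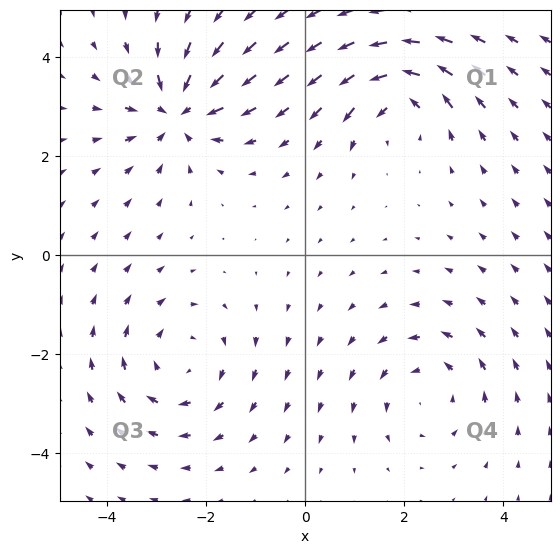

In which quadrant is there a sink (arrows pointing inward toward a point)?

Q2

The sink sits at approximately (-2.6, 2.9), which lies in quadrant Q2. The divergence there is about -5, negative as expected for a sink.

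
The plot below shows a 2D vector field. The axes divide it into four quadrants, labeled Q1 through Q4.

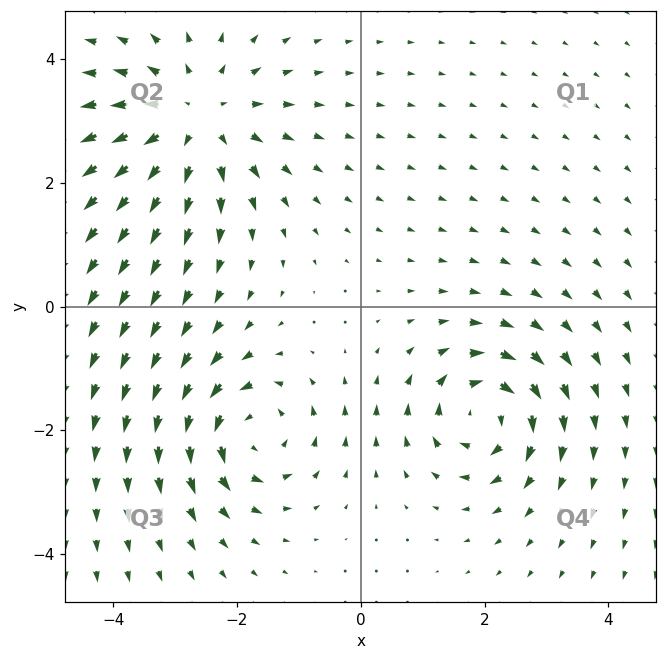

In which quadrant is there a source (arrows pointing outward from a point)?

Q2

The source sits at approximately (-2.7, 3.0), which lies in quadrant Q2. The divergence there is about +3, positive as expected for a source.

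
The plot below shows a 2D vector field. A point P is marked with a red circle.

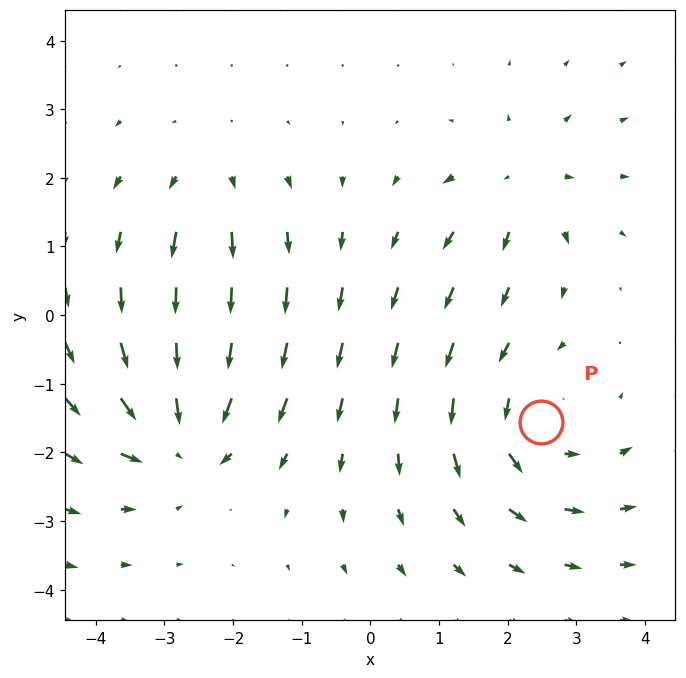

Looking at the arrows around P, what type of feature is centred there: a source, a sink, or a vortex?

At P (2.5, -1.6) the arrows circulate counterclockwise. Divergence ≈0, curl about +4 — near-zero divergence with nonzero curl is a vortex.

vortex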